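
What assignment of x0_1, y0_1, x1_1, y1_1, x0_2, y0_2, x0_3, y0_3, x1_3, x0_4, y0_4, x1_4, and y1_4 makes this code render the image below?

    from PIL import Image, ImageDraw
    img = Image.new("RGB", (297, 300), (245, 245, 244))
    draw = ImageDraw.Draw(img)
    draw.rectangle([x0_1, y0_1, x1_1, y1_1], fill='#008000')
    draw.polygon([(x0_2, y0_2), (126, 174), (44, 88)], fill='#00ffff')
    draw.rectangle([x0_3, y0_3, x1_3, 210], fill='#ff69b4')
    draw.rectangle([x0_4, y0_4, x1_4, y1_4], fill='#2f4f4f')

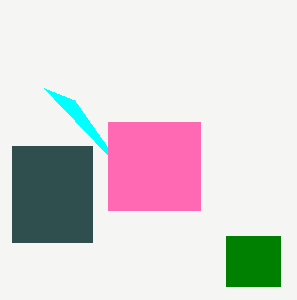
x0_1 = 226, y0_1 = 236, x1_1 = 280, y1_1 = 286, x0_2 = 74, y0_2 = 100, x0_3 = 108, y0_3 = 122, x1_3 = 200, x0_4 = 12, y0_4 = 146, x1_4 = 92, y1_4 = 242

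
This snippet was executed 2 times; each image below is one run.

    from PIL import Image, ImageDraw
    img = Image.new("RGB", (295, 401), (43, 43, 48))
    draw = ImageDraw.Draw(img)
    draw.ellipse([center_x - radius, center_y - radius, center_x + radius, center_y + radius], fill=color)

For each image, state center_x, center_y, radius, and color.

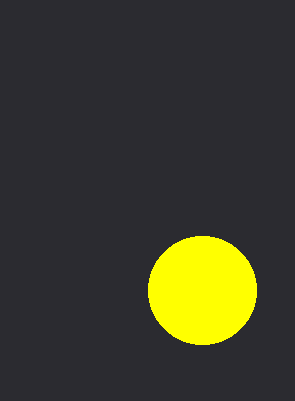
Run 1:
center_x = 202; center_y = 290; radius = 54; color = 'yellow'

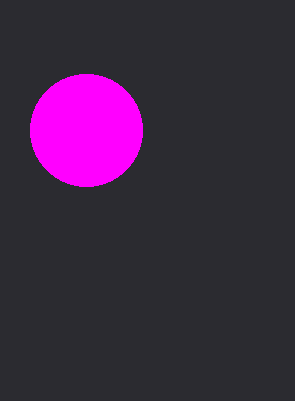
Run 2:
center_x = 86
center_y = 130
radius = 56
color = 'magenta'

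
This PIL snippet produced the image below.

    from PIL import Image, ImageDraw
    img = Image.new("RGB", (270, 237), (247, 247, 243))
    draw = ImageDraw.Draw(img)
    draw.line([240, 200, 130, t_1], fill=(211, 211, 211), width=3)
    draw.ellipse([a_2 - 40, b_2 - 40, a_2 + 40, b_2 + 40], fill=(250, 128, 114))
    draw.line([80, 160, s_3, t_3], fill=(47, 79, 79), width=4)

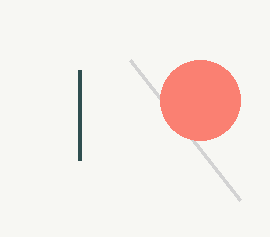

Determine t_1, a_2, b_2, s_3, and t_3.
t_1 = 60, a_2 = 200, b_2 = 100, s_3 = 80, t_3 = 70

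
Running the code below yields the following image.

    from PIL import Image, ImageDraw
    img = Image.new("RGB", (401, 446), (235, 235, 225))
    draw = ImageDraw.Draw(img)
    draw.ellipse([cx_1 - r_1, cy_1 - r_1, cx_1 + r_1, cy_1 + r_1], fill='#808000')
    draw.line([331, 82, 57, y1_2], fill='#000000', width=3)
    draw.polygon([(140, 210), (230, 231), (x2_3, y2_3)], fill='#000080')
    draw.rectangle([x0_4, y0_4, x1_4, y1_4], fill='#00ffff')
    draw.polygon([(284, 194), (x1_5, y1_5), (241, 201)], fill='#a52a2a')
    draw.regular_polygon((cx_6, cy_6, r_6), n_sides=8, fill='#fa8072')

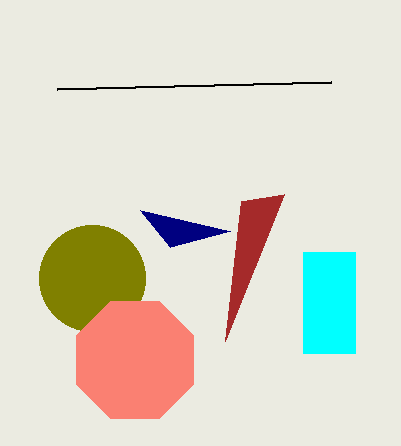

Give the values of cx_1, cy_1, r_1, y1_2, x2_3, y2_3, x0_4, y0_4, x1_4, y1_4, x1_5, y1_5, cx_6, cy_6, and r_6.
cx_1 = 92; cy_1 = 278; r_1 = 53; y1_2 = 89; x2_3 = 170; y2_3 = 247; x0_4 = 303; y0_4 = 252; x1_4 = 355; y1_4 = 353; x1_5 = 225; y1_5 = 341; cx_6 = 135; cy_6 = 360; r_6 = 63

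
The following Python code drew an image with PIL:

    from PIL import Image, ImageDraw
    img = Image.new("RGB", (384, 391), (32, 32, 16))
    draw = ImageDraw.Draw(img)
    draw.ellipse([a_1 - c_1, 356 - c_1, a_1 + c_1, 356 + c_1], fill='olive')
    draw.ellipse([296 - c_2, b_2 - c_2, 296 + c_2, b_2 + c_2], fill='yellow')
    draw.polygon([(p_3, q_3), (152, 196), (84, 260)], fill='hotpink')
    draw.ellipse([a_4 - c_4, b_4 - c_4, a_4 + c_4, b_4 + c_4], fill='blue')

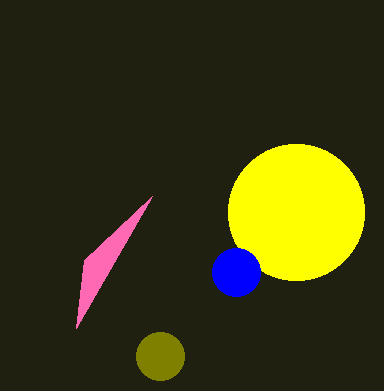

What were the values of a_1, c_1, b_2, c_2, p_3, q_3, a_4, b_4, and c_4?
a_1 = 160, c_1 = 24, b_2 = 212, c_2 = 68, p_3 = 76, q_3 = 328, a_4 = 236, b_4 = 272, c_4 = 24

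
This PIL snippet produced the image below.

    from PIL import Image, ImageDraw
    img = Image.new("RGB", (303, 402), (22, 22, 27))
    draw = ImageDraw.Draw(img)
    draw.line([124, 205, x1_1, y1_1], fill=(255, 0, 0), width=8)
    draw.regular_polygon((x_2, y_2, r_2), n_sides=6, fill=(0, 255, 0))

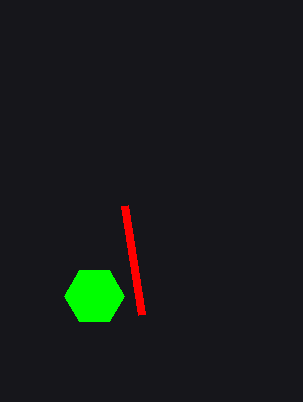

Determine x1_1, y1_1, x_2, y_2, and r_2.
x1_1 = 141
y1_1 = 314
x_2 = 94
y_2 = 296
r_2 = 30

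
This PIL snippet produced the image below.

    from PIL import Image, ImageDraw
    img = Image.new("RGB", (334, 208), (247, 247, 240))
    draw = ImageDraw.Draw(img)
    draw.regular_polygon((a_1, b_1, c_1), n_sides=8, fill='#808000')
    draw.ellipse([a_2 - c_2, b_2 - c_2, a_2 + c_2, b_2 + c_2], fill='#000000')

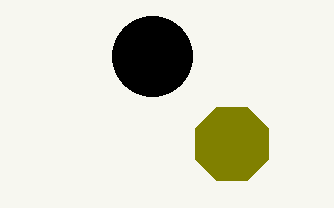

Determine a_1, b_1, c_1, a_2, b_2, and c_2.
a_1 = 232
b_1 = 144
c_1 = 40
a_2 = 152
b_2 = 56
c_2 = 40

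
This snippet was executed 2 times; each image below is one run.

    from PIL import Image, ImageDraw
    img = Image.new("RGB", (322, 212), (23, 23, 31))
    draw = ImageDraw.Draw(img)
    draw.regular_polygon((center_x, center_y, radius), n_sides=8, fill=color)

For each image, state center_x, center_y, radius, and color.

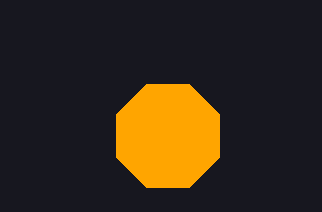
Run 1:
center_x = 168
center_y = 136
radius = 56
color = 'orange'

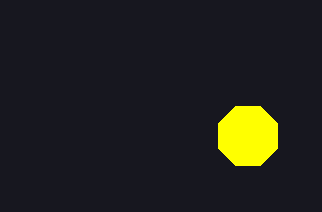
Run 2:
center_x = 248
center_y = 136
radius = 32
color = 'yellow'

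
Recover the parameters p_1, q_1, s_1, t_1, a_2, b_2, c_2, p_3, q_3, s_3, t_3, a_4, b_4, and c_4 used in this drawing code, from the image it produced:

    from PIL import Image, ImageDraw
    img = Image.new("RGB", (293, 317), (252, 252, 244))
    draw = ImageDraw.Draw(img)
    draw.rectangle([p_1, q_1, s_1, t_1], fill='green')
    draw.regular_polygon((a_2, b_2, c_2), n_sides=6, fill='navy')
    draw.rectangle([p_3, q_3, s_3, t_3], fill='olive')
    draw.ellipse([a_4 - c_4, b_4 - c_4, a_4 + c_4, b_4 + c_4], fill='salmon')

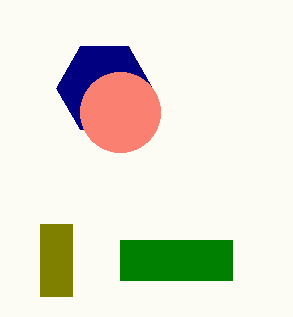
p_1 = 120, q_1 = 240, s_1 = 232, t_1 = 280, a_2 = 104, b_2 = 88, c_2 = 48, p_3 = 40, q_3 = 224, s_3 = 72, t_3 = 296, a_4 = 120, b_4 = 112, c_4 = 40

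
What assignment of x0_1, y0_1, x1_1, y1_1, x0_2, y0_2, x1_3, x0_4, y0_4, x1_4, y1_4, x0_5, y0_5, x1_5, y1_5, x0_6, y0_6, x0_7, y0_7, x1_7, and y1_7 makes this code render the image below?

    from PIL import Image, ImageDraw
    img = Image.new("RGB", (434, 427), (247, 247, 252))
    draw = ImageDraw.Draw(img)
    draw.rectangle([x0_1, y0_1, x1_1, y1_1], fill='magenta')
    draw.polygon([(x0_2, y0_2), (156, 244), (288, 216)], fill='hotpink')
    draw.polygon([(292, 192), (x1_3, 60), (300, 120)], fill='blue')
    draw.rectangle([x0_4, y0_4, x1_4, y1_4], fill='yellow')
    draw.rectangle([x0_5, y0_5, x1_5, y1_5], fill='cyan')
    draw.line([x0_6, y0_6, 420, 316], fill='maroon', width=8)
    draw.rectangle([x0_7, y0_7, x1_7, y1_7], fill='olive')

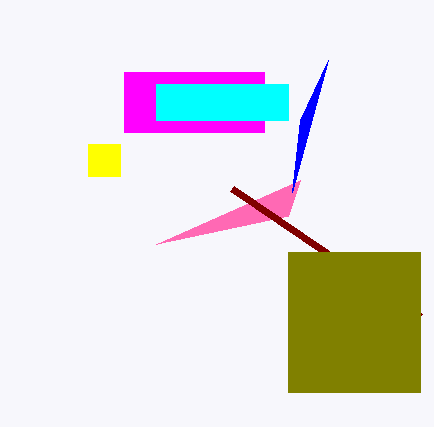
x0_1 = 124
y0_1 = 72
x1_1 = 264
y1_1 = 132
x0_2 = 300
y0_2 = 180
x1_3 = 328
x0_4 = 88
y0_4 = 144
x1_4 = 120
y1_4 = 176
x0_5 = 156
y0_5 = 84
x1_5 = 288
y1_5 = 120
x0_6 = 232
y0_6 = 188
x0_7 = 288
y0_7 = 252
x1_7 = 420
y1_7 = 392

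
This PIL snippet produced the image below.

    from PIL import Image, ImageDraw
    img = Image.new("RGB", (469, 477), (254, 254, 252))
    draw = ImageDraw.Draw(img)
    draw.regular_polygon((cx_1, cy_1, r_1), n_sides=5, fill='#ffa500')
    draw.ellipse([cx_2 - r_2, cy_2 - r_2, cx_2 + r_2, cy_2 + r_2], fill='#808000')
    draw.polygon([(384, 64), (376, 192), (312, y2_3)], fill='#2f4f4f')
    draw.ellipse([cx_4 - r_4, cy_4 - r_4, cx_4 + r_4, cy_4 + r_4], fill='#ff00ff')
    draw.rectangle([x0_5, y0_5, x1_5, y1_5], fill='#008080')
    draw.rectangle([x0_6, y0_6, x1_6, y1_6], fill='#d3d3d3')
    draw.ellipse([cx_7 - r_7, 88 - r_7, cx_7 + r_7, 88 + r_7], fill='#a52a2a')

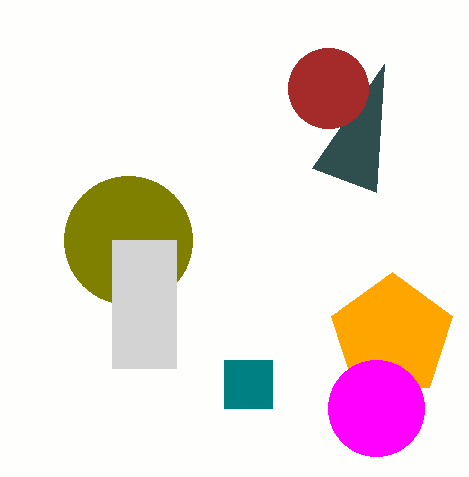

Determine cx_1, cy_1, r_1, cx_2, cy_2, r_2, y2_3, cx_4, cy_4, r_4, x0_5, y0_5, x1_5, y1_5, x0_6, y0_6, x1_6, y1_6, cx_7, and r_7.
cx_1 = 392, cy_1 = 336, r_1 = 64, cx_2 = 128, cy_2 = 240, r_2 = 64, y2_3 = 168, cx_4 = 376, cy_4 = 408, r_4 = 48, x0_5 = 224, y0_5 = 360, x1_5 = 272, y1_5 = 408, x0_6 = 112, y0_6 = 240, x1_6 = 176, y1_6 = 368, cx_7 = 328, r_7 = 40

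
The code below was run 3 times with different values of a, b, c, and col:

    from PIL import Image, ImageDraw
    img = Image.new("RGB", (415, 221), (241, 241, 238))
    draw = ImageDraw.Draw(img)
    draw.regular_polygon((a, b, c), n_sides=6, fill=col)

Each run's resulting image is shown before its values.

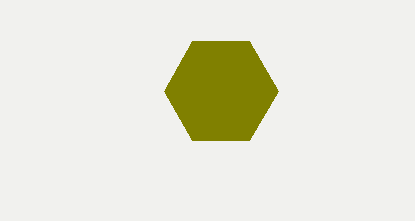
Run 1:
a = 221, b = 91, c = 57, col = 'olive'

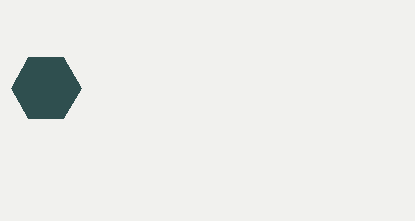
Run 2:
a = 46
b = 88
c = 35
col = 'darkslategray'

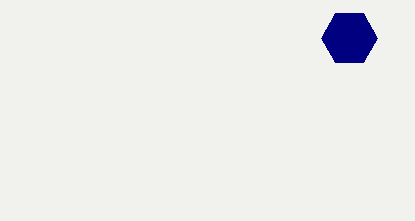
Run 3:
a = 349; b = 38; c = 28; col = 'navy'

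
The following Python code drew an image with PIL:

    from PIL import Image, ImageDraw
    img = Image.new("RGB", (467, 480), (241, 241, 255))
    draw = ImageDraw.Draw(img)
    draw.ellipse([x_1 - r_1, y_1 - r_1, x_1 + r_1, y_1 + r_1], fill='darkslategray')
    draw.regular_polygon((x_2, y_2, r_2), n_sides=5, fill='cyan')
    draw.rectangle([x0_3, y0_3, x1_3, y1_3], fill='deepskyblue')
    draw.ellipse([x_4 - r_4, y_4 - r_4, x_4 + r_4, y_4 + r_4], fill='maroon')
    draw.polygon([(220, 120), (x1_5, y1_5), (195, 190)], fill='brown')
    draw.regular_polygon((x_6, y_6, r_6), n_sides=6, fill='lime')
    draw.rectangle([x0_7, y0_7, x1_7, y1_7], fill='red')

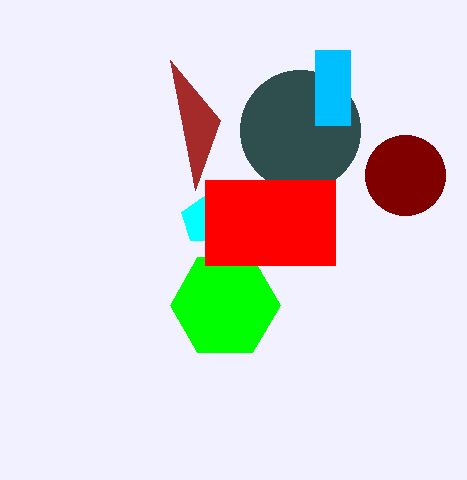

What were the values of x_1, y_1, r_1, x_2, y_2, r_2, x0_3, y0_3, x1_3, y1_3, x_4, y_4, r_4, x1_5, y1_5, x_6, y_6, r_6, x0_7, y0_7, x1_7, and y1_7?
x_1 = 300; y_1 = 130; r_1 = 60; x_2 = 205; y_2 = 220; r_2 = 25; x0_3 = 315; y0_3 = 50; x1_3 = 350; y1_3 = 125; x_4 = 405; y_4 = 175; r_4 = 40; x1_5 = 170; y1_5 = 60; x_6 = 225; y_6 = 305; r_6 = 55; x0_7 = 205; y0_7 = 180; x1_7 = 335; y1_7 = 265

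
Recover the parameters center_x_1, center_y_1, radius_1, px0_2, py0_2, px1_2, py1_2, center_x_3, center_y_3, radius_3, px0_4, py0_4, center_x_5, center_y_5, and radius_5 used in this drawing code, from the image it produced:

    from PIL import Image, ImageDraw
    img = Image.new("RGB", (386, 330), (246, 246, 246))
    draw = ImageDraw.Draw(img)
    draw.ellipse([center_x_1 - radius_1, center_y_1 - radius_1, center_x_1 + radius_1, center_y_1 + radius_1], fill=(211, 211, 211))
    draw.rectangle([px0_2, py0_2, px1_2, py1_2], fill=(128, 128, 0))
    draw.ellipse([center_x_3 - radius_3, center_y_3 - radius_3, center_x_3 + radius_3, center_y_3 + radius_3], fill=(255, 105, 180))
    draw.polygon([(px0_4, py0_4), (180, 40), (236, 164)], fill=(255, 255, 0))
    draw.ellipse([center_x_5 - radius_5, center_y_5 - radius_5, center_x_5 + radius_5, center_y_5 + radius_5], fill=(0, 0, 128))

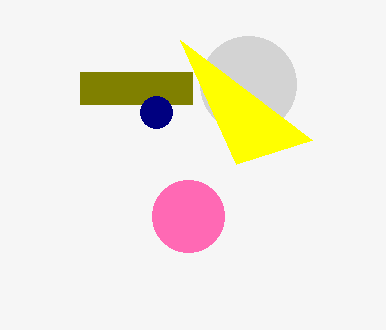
center_x_1 = 248; center_y_1 = 84; radius_1 = 48; px0_2 = 80; py0_2 = 72; px1_2 = 192; py1_2 = 104; center_x_3 = 188; center_y_3 = 216; radius_3 = 36; px0_4 = 312; py0_4 = 140; center_x_5 = 156; center_y_5 = 112; radius_5 = 16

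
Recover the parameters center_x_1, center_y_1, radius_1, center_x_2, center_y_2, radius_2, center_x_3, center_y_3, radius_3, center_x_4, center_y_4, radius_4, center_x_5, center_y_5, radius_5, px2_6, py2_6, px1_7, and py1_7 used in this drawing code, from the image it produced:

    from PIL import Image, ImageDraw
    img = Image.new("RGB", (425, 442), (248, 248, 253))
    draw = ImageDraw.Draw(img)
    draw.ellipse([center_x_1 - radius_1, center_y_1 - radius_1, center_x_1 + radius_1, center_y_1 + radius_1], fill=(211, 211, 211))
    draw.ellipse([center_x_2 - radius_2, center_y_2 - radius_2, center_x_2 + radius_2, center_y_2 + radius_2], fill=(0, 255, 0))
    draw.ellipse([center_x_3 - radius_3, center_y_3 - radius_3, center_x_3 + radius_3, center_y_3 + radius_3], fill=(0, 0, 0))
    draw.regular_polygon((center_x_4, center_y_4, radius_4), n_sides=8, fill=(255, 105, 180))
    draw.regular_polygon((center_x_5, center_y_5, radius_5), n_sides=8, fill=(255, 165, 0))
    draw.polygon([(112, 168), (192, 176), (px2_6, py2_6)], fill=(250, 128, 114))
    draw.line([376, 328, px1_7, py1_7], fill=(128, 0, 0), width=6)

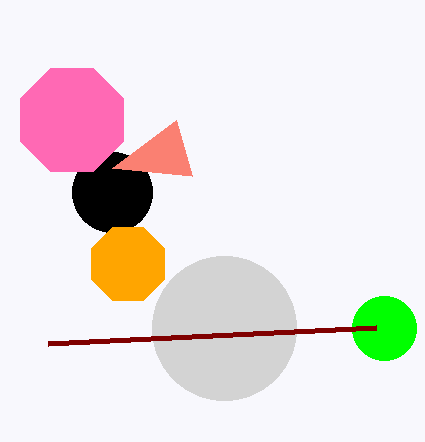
center_x_1 = 224
center_y_1 = 328
radius_1 = 72
center_x_2 = 384
center_y_2 = 328
radius_2 = 32
center_x_3 = 112
center_y_3 = 192
radius_3 = 40
center_x_4 = 72
center_y_4 = 120
radius_4 = 56
center_x_5 = 128
center_y_5 = 264
radius_5 = 40
px2_6 = 176
py2_6 = 120
px1_7 = 48
py1_7 = 344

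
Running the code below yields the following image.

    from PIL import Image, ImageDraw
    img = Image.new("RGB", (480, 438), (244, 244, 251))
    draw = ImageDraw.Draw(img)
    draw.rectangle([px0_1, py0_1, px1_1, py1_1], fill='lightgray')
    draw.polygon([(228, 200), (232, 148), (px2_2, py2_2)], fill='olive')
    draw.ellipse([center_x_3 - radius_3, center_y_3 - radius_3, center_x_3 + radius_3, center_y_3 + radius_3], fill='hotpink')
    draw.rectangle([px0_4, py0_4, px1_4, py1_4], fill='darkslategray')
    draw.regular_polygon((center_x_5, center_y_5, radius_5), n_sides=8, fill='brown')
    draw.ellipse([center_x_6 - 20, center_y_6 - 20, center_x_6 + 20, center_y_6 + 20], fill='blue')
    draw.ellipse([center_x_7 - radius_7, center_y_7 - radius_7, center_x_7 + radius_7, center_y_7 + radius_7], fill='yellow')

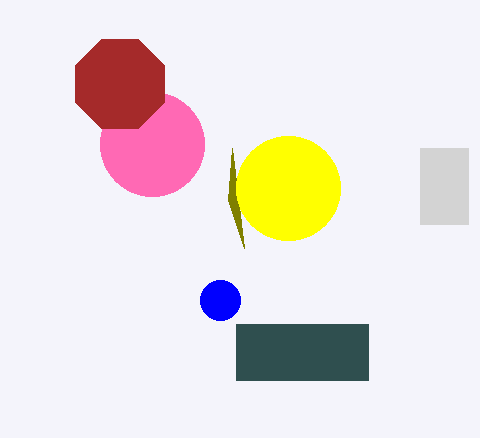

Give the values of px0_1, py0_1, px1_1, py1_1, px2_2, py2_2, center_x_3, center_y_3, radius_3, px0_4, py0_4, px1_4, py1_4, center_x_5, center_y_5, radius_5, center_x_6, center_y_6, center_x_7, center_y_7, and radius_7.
px0_1 = 420, py0_1 = 148, px1_1 = 468, py1_1 = 224, px2_2 = 244, py2_2 = 248, center_x_3 = 152, center_y_3 = 144, radius_3 = 52, px0_4 = 236, py0_4 = 324, px1_4 = 368, py1_4 = 380, center_x_5 = 120, center_y_5 = 84, radius_5 = 48, center_x_6 = 220, center_y_6 = 300, center_x_7 = 288, center_y_7 = 188, radius_7 = 52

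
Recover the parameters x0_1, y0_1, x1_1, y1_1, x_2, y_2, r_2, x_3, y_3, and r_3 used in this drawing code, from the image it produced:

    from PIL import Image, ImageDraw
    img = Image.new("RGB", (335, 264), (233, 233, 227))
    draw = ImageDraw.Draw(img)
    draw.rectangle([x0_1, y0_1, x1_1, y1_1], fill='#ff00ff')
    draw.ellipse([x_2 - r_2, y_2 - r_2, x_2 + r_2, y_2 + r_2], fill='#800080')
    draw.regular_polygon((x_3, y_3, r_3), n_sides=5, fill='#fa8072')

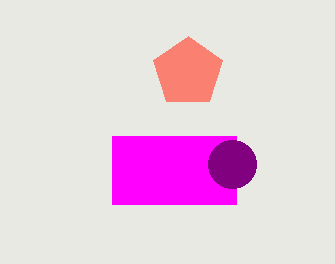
x0_1 = 112
y0_1 = 136
x1_1 = 236
y1_1 = 204
x_2 = 232
y_2 = 164
r_2 = 24
x_3 = 188
y_3 = 72
r_3 = 36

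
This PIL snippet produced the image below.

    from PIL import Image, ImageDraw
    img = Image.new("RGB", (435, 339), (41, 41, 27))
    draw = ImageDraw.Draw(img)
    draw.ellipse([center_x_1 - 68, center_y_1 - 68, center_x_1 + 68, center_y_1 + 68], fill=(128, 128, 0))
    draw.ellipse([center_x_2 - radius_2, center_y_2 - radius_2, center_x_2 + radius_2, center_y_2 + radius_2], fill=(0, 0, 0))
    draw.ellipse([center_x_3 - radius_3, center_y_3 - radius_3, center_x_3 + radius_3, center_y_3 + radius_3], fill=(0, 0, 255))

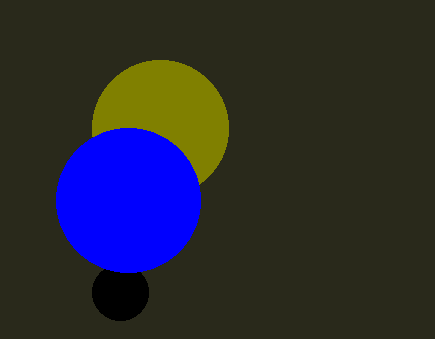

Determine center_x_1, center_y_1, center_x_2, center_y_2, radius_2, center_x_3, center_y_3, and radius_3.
center_x_1 = 160; center_y_1 = 128; center_x_2 = 120; center_y_2 = 292; radius_2 = 28; center_x_3 = 128; center_y_3 = 200; radius_3 = 72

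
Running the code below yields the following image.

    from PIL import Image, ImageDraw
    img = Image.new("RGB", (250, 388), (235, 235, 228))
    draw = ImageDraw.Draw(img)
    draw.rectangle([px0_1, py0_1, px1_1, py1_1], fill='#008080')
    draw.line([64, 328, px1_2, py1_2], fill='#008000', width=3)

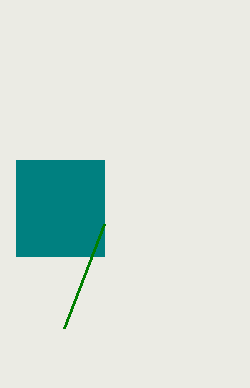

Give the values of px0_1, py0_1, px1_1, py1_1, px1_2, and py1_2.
px0_1 = 16
py0_1 = 160
px1_1 = 104
py1_1 = 256
px1_2 = 104
py1_2 = 224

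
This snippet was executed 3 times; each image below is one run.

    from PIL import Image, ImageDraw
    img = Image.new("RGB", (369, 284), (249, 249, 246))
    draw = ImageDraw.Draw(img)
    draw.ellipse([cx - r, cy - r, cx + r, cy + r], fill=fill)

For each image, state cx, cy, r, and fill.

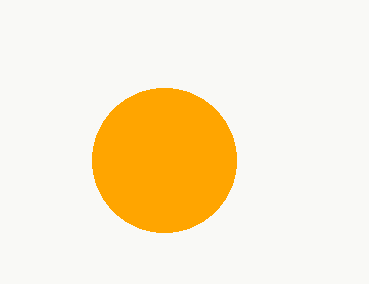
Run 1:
cx = 164, cy = 160, r = 72, fill = 'orange'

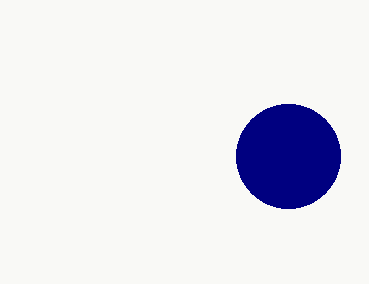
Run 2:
cx = 288; cy = 156; r = 52; fill = 'navy'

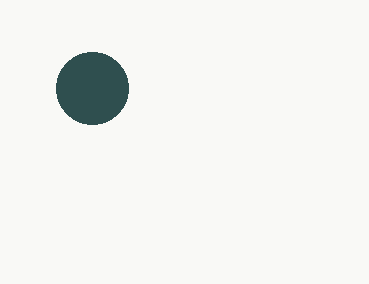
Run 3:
cx = 92; cy = 88; r = 36; fill = 'darkslategray'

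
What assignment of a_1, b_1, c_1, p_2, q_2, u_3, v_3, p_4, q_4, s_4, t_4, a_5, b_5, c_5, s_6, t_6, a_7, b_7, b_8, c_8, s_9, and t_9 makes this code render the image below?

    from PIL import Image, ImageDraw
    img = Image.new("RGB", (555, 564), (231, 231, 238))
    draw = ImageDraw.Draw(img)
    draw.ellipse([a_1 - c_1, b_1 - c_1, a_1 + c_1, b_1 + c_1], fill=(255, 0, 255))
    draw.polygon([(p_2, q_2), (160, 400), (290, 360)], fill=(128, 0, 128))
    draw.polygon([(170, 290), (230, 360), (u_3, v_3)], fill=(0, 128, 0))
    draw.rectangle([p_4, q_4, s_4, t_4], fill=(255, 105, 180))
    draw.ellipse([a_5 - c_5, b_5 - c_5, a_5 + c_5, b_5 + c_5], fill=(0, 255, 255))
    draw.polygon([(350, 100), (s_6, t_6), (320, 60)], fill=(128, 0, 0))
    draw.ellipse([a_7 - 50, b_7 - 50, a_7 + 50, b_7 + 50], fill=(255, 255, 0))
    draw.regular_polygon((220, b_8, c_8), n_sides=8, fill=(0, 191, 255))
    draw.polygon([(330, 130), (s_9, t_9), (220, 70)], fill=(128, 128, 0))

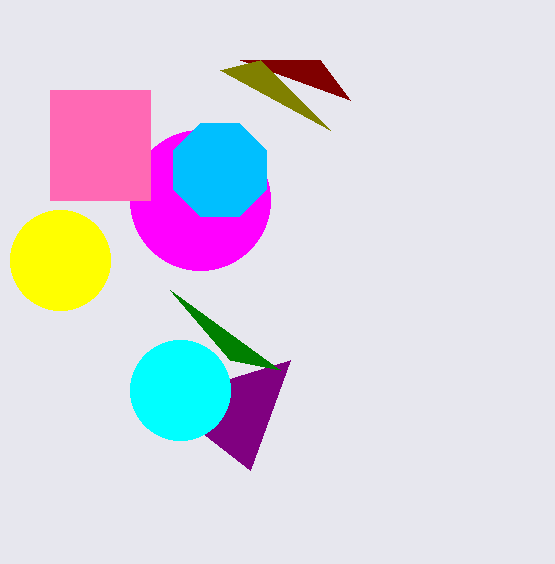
a_1 = 200; b_1 = 200; c_1 = 70; p_2 = 250; q_2 = 470; u_3 = 280; v_3 = 370; p_4 = 50; q_4 = 90; s_4 = 150; t_4 = 200; a_5 = 180; b_5 = 390; c_5 = 50; s_6 = 240; t_6 = 60; a_7 = 60; b_7 = 260; b_8 = 170; c_8 = 50; s_9 = 260; t_9 = 60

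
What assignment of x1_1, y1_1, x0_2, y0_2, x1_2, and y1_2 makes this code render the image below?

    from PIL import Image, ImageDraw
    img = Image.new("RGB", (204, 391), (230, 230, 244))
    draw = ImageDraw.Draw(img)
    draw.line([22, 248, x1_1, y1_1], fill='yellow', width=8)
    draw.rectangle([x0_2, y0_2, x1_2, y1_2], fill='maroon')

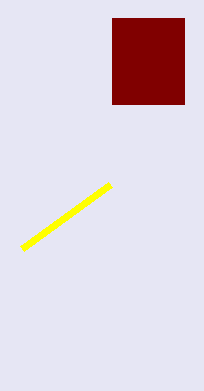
x1_1 = 110
y1_1 = 184
x0_2 = 112
y0_2 = 18
x1_2 = 184
y1_2 = 104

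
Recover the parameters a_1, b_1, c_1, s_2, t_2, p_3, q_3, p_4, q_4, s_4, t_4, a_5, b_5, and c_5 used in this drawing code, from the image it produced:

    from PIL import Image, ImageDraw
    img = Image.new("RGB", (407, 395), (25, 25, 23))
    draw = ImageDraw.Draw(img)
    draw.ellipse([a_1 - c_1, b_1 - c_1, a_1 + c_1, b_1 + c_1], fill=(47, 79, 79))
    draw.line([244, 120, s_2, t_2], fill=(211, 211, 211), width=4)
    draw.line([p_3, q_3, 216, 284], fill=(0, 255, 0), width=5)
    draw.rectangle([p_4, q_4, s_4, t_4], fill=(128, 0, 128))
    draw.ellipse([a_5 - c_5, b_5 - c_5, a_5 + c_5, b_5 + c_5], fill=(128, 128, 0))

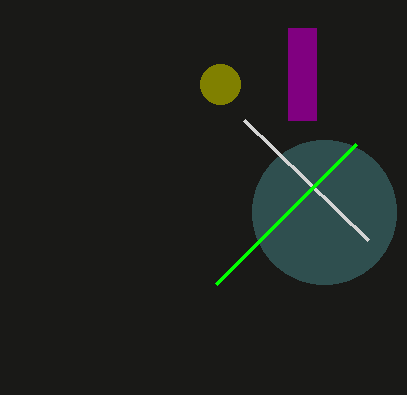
a_1 = 324, b_1 = 212, c_1 = 72, s_2 = 368, t_2 = 240, p_3 = 356, q_3 = 144, p_4 = 288, q_4 = 28, s_4 = 316, t_4 = 120, a_5 = 220, b_5 = 84, c_5 = 20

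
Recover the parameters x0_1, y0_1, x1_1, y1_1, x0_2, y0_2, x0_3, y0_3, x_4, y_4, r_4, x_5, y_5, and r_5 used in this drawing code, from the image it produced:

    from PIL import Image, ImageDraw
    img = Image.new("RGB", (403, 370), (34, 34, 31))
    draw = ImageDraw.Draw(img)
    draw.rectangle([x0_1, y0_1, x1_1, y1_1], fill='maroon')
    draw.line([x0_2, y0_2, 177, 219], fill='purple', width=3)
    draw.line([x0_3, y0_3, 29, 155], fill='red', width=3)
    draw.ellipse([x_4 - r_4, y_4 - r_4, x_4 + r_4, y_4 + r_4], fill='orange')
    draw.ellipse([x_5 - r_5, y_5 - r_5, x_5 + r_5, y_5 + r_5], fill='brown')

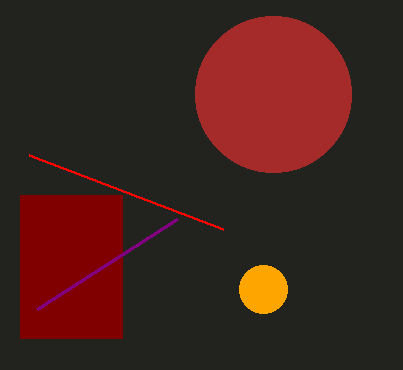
x0_1 = 20; y0_1 = 195; x1_1 = 122; y1_1 = 338; x0_2 = 37; y0_2 = 309; x0_3 = 223; y0_3 = 229; x_4 = 263; y_4 = 289; r_4 = 24; x_5 = 273; y_5 = 94; r_5 = 78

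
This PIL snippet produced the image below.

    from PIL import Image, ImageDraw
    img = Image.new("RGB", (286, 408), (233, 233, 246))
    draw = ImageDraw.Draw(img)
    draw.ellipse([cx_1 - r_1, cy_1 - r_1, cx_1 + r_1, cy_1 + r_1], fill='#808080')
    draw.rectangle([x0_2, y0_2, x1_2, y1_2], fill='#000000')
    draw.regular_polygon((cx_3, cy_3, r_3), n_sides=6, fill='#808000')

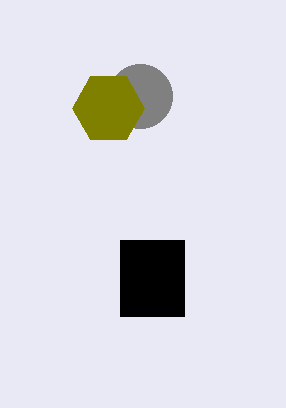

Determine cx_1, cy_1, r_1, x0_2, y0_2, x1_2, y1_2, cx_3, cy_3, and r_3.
cx_1 = 140; cy_1 = 96; r_1 = 32; x0_2 = 120; y0_2 = 240; x1_2 = 184; y1_2 = 316; cx_3 = 108; cy_3 = 108; r_3 = 36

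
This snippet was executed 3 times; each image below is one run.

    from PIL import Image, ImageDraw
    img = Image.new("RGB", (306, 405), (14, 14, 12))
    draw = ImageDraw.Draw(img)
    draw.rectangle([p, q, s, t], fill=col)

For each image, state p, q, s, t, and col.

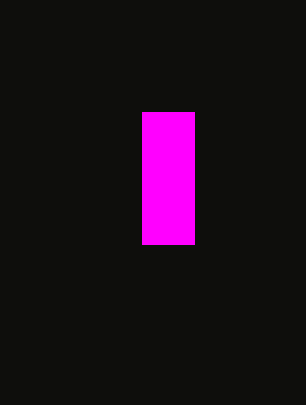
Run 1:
p = 142; q = 112; s = 194; t = 244; col = 'magenta'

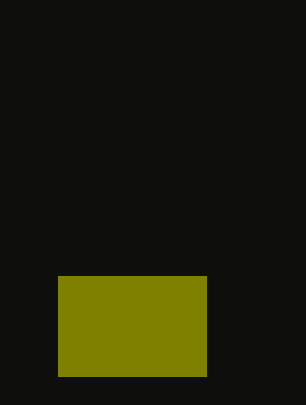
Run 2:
p = 58; q = 276; s = 206; t = 376; col = 'olive'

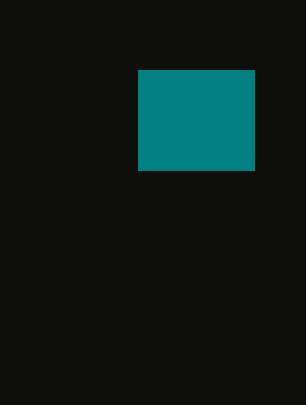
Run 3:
p = 138
q = 70
s = 254
t = 170
col = 'teal'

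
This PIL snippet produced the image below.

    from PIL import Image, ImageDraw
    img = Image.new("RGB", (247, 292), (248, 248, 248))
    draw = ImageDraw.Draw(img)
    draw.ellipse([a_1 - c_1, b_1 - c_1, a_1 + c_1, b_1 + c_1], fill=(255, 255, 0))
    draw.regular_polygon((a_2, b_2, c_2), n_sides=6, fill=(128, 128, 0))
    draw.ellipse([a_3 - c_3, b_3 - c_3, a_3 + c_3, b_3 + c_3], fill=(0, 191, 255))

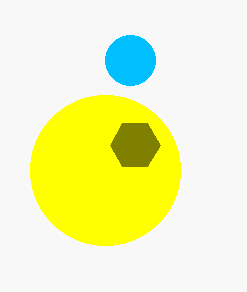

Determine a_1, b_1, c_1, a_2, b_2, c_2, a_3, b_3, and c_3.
a_1 = 105
b_1 = 170
c_1 = 75
a_2 = 135
b_2 = 145
c_2 = 25
a_3 = 130
b_3 = 60
c_3 = 25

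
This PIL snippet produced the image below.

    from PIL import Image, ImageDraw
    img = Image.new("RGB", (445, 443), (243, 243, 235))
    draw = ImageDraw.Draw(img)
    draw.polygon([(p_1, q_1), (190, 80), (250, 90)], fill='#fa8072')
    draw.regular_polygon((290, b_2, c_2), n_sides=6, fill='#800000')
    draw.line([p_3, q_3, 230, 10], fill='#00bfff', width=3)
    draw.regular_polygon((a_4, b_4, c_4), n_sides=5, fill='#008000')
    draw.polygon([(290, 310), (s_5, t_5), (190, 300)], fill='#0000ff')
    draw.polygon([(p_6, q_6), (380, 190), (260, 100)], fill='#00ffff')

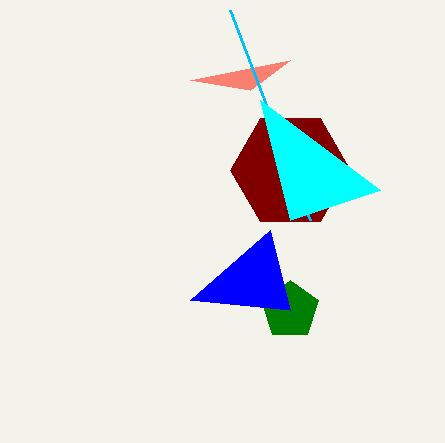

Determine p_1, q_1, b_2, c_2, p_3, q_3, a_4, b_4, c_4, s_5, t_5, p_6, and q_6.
p_1 = 290, q_1 = 60, b_2 = 170, c_2 = 60, p_3 = 310, q_3 = 220, a_4 = 290, b_4 = 310, c_4 = 30, s_5 = 270, t_5 = 230, p_6 = 290, q_6 = 220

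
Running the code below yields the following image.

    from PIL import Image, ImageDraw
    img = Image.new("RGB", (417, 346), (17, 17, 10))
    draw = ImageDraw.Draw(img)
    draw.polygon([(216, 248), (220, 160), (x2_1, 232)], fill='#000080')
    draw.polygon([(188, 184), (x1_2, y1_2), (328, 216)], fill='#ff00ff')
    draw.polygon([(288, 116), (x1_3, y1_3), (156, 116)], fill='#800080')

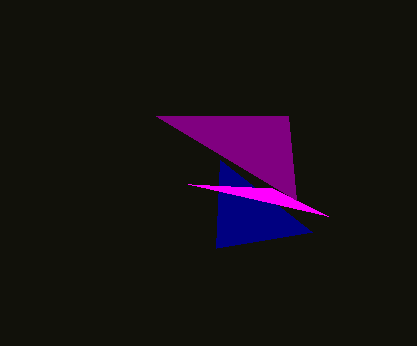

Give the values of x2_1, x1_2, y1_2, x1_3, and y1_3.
x2_1 = 312
x1_2 = 272
y1_2 = 188
x1_3 = 296
y1_3 = 200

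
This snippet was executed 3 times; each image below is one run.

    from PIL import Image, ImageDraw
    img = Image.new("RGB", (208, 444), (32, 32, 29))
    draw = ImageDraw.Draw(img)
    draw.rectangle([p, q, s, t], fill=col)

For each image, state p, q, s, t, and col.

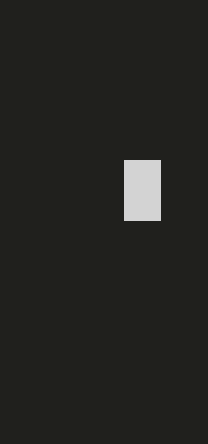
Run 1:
p = 124
q = 160
s = 160
t = 220
col = 'lightgray'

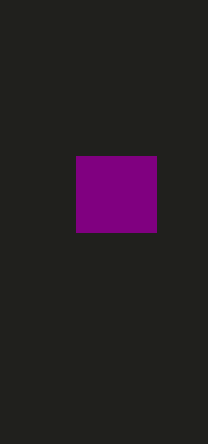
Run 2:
p = 76, q = 156, s = 156, t = 232, col = 'purple'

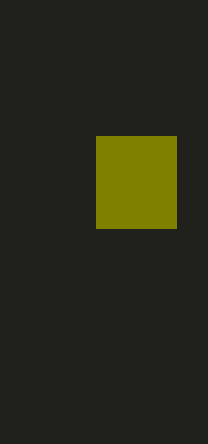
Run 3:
p = 96, q = 136, s = 176, t = 228, col = 'olive'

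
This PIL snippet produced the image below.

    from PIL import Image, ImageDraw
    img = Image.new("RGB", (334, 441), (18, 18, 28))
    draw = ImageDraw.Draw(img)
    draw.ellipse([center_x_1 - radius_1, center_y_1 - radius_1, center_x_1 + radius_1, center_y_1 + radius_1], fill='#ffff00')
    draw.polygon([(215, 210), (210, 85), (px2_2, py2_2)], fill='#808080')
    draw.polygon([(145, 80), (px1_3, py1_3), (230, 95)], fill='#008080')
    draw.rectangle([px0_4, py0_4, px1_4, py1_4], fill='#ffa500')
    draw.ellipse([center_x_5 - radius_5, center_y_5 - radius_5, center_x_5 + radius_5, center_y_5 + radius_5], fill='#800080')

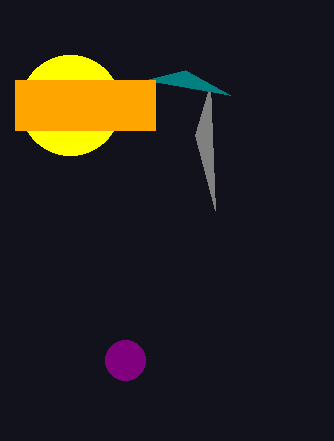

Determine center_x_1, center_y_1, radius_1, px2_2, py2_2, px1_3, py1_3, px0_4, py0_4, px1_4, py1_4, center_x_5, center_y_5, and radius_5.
center_x_1 = 70; center_y_1 = 105; radius_1 = 50; px2_2 = 195; py2_2 = 135; px1_3 = 185; py1_3 = 70; px0_4 = 15; py0_4 = 80; px1_4 = 155; py1_4 = 130; center_x_5 = 125; center_y_5 = 360; radius_5 = 20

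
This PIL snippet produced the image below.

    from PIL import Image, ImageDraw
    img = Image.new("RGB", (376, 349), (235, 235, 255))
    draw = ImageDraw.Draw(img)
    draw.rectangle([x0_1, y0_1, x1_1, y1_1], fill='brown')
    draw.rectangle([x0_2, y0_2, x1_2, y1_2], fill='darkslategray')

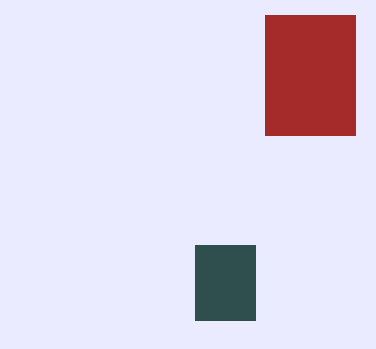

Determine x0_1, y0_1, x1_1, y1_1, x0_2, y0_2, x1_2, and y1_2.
x0_1 = 265, y0_1 = 15, x1_1 = 355, y1_1 = 135, x0_2 = 195, y0_2 = 245, x1_2 = 255, y1_2 = 320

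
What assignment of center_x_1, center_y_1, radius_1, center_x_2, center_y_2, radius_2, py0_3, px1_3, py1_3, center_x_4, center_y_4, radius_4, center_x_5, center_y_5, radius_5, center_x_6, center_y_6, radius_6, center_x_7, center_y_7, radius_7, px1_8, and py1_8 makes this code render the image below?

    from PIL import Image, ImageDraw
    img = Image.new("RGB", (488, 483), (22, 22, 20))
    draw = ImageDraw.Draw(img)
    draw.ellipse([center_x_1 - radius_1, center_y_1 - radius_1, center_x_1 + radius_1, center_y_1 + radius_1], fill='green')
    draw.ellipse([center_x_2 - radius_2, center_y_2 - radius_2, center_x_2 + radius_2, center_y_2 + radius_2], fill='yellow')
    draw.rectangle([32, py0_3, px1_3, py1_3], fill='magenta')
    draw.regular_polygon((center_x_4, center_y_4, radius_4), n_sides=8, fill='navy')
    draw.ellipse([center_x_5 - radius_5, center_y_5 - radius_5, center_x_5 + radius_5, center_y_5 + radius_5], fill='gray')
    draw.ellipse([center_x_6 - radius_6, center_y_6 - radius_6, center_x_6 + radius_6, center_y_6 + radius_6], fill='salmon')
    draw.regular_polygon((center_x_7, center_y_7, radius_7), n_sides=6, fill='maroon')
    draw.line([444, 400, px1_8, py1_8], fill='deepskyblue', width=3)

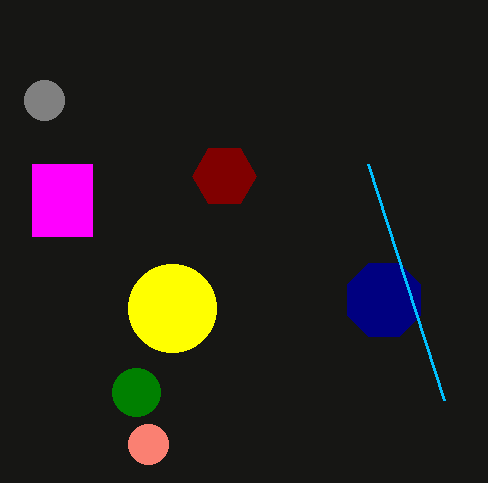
center_x_1 = 136; center_y_1 = 392; radius_1 = 24; center_x_2 = 172; center_y_2 = 308; radius_2 = 44; py0_3 = 164; px1_3 = 92; py1_3 = 236; center_x_4 = 384; center_y_4 = 300; radius_4 = 40; center_x_5 = 44; center_y_5 = 100; radius_5 = 20; center_x_6 = 148; center_y_6 = 444; radius_6 = 20; center_x_7 = 224; center_y_7 = 176; radius_7 = 32; px1_8 = 368; py1_8 = 164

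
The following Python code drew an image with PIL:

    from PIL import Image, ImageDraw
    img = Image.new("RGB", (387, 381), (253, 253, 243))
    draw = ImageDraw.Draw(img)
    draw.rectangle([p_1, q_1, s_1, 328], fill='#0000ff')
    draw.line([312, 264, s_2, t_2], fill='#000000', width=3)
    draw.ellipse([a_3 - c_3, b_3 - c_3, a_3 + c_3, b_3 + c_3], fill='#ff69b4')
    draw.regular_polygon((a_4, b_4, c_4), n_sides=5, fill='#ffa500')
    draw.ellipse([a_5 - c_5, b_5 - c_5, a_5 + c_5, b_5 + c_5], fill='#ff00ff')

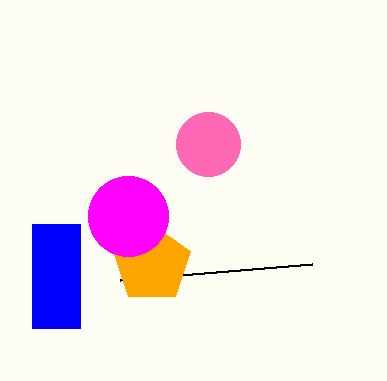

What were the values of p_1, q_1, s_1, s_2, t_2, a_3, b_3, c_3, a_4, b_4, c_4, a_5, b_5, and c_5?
p_1 = 32
q_1 = 224
s_1 = 80
s_2 = 120
t_2 = 280
a_3 = 208
b_3 = 144
c_3 = 32
a_4 = 152
b_4 = 264
c_4 = 40
a_5 = 128
b_5 = 216
c_5 = 40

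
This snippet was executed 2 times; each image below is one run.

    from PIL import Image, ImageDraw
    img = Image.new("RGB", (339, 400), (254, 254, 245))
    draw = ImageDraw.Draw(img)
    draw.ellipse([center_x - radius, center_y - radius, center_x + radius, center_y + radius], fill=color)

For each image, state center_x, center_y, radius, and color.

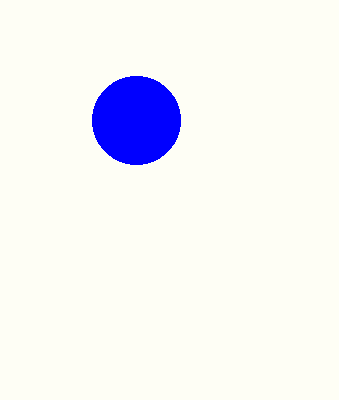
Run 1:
center_x = 136, center_y = 120, radius = 44, color = 'blue'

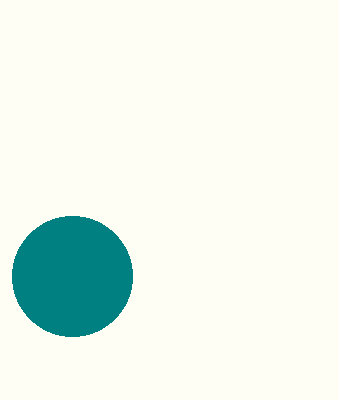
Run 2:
center_x = 72
center_y = 276
radius = 60
color = 'teal'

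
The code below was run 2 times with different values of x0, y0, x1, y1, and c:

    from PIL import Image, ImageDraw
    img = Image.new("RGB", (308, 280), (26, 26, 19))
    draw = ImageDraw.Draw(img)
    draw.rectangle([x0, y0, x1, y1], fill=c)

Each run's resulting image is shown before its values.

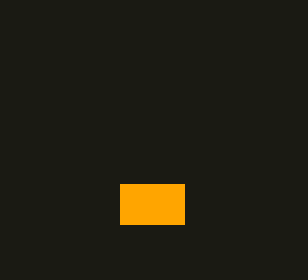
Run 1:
x0 = 120; y0 = 184; x1 = 184; y1 = 224; c = 'orange'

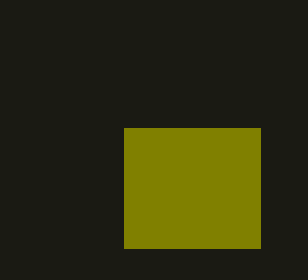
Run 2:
x0 = 124; y0 = 128; x1 = 260; y1 = 248; c = 'olive'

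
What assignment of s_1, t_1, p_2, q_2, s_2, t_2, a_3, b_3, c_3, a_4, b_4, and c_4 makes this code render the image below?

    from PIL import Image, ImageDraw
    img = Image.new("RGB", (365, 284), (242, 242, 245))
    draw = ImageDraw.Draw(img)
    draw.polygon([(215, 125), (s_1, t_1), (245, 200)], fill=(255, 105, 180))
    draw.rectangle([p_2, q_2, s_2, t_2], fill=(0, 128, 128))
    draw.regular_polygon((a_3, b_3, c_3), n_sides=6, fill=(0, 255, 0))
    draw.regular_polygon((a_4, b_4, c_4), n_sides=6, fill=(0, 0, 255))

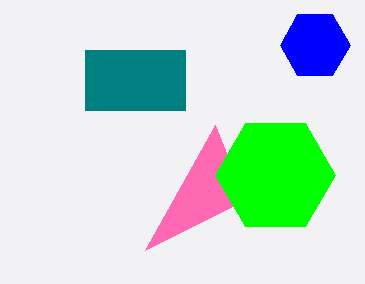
s_1 = 145, t_1 = 250, p_2 = 85, q_2 = 50, s_2 = 185, t_2 = 110, a_3 = 275, b_3 = 175, c_3 = 60, a_4 = 315, b_4 = 45, c_4 = 35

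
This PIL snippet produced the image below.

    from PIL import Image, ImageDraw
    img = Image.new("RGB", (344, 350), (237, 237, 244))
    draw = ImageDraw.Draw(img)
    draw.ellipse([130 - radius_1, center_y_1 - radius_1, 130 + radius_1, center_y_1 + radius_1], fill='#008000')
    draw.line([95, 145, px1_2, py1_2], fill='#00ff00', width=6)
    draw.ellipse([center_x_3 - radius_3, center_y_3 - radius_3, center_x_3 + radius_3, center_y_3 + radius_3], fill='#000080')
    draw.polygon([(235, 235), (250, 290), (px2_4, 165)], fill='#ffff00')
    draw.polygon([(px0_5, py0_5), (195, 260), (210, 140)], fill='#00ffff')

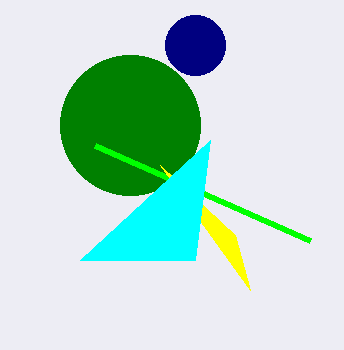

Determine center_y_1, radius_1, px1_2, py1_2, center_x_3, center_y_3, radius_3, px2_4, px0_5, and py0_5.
center_y_1 = 125; radius_1 = 70; px1_2 = 310; py1_2 = 240; center_x_3 = 195; center_y_3 = 45; radius_3 = 30; px2_4 = 160; px0_5 = 80; py0_5 = 260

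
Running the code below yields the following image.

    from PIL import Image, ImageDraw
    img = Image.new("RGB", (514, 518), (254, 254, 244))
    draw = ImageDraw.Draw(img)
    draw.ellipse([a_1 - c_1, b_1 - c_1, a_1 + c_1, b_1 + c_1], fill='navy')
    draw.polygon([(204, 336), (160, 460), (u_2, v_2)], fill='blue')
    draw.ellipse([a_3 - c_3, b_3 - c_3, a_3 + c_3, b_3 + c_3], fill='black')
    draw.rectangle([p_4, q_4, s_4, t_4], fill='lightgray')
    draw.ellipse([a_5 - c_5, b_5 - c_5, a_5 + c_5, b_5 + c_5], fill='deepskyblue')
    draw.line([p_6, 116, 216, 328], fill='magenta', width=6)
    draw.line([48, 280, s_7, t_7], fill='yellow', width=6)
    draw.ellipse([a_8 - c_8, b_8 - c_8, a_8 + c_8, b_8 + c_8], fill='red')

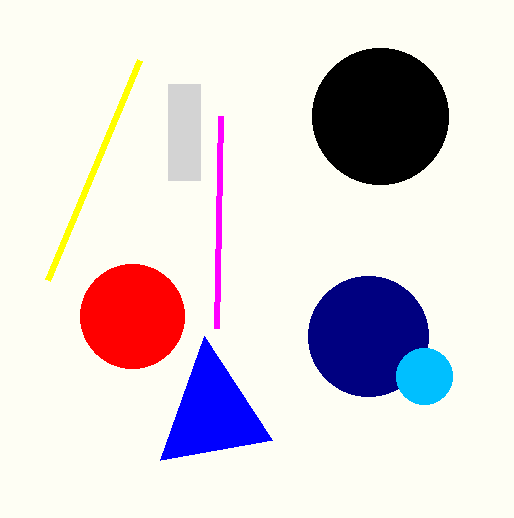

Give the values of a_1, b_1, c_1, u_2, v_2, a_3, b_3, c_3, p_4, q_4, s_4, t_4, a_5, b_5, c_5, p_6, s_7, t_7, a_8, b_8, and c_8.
a_1 = 368
b_1 = 336
c_1 = 60
u_2 = 272
v_2 = 440
a_3 = 380
b_3 = 116
c_3 = 68
p_4 = 168
q_4 = 84
s_4 = 200
t_4 = 180
a_5 = 424
b_5 = 376
c_5 = 28
p_6 = 220
s_7 = 140
t_7 = 60
a_8 = 132
b_8 = 316
c_8 = 52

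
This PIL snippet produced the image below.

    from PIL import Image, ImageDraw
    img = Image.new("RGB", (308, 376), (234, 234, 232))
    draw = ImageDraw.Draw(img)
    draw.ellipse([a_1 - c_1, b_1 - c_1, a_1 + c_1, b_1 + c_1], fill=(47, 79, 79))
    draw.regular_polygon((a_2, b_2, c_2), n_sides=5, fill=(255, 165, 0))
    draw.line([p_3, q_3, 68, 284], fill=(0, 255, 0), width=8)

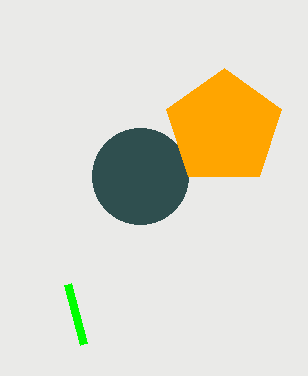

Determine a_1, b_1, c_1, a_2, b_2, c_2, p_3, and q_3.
a_1 = 140
b_1 = 176
c_1 = 48
a_2 = 224
b_2 = 128
c_2 = 60
p_3 = 84
q_3 = 344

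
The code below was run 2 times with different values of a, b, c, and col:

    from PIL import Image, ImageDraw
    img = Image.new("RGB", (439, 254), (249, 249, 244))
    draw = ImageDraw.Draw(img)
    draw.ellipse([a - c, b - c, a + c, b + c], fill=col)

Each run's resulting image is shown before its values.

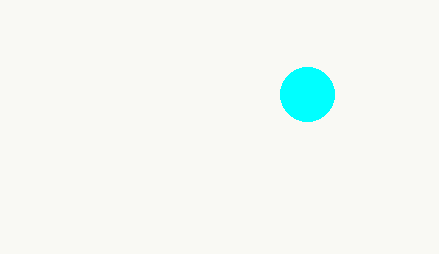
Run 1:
a = 307; b = 94; c = 27; col = 'cyan'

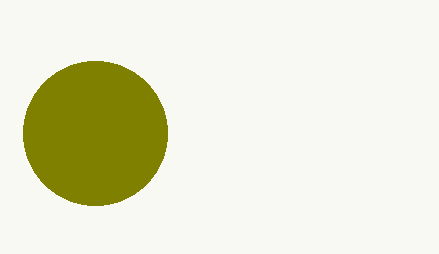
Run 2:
a = 95, b = 133, c = 72, col = 'olive'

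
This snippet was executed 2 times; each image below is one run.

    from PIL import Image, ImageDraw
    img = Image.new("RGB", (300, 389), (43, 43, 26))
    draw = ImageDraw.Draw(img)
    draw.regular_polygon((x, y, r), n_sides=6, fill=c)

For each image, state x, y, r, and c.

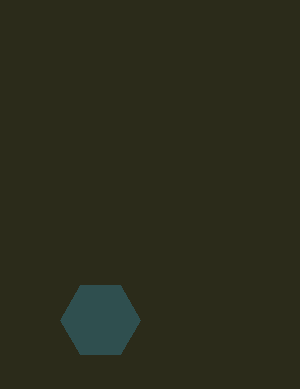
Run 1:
x = 100; y = 320; r = 40; c = 'darkslategray'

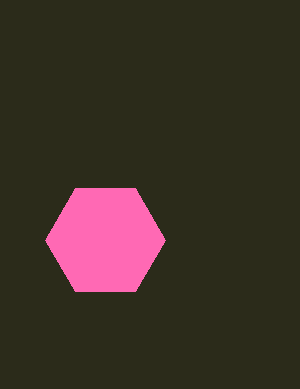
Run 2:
x = 105; y = 240; r = 60; c = 'hotpink'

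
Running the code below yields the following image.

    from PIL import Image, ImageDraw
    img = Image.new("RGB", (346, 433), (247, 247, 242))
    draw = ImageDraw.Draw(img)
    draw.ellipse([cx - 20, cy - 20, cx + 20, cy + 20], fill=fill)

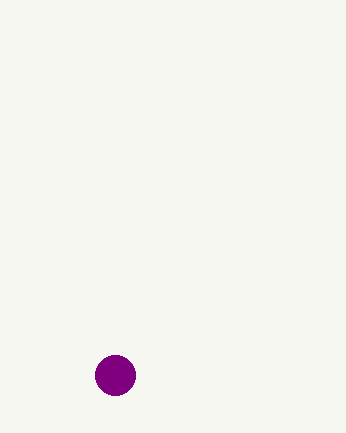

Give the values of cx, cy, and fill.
cx = 115, cy = 375, fill = 'purple'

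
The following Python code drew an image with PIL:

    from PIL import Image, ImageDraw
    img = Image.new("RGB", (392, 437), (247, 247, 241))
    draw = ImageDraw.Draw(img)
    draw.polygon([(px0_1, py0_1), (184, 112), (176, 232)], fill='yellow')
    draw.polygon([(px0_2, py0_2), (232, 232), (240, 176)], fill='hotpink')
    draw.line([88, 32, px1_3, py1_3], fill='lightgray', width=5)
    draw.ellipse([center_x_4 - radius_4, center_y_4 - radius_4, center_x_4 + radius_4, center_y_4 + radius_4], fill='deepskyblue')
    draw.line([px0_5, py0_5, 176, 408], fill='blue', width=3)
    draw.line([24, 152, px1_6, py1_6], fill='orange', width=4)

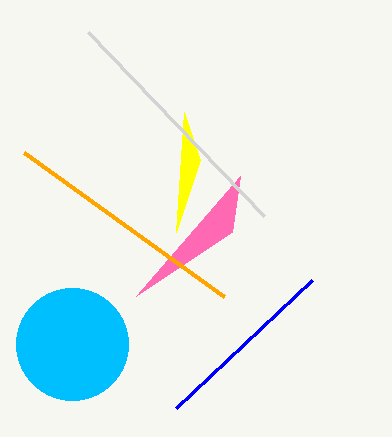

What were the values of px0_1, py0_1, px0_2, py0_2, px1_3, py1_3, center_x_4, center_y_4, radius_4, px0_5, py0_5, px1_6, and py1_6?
px0_1 = 200
py0_1 = 160
px0_2 = 136
py0_2 = 296
px1_3 = 264
py1_3 = 216
center_x_4 = 72
center_y_4 = 344
radius_4 = 56
px0_5 = 312
py0_5 = 280
px1_6 = 224
py1_6 = 296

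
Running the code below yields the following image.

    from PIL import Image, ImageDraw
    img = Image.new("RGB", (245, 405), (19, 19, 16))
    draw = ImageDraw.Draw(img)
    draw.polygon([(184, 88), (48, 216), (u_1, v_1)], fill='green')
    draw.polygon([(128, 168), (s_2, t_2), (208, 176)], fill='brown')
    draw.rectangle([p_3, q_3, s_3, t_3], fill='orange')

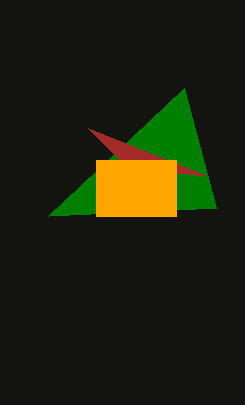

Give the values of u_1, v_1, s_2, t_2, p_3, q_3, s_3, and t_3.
u_1 = 216, v_1 = 208, s_2 = 88, t_2 = 128, p_3 = 96, q_3 = 160, s_3 = 176, t_3 = 216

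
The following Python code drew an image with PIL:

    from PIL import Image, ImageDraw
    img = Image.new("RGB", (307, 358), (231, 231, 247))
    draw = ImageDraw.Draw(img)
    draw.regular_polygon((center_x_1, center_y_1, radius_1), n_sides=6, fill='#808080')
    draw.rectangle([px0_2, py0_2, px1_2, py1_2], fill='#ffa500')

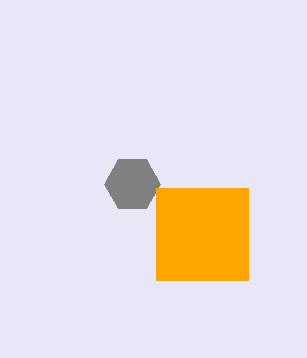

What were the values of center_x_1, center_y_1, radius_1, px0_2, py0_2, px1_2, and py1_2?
center_x_1 = 132; center_y_1 = 184; radius_1 = 28; px0_2 = 156; py0_2 = 188; px1_2 = 248; py1_2 = 280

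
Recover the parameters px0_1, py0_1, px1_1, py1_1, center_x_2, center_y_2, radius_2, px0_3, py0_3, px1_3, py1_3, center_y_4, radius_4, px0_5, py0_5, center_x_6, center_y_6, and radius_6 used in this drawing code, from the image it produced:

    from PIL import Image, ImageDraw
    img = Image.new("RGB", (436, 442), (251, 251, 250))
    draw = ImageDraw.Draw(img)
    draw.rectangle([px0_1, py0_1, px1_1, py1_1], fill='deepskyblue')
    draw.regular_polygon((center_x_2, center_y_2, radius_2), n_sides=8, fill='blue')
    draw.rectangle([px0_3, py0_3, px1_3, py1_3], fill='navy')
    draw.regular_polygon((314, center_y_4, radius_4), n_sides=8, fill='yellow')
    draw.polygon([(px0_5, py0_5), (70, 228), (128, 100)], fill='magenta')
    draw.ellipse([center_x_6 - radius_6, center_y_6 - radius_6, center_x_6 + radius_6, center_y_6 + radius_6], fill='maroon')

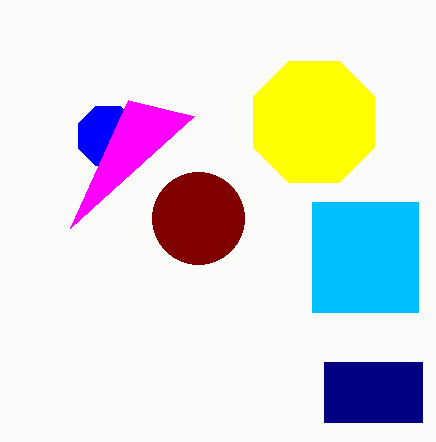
px0_1 = 312
py0_1 = 202
px1_1 = 418
py1_1 = 312
center_x_2 = 108
center_y_2 = 136
radius_2 = 32
px0_3 = 324
py0_3 = 362
px1_3 = 422
py1_3 = 422
center_y_4 = 122
radius_4 = 66
px0_5 = 194
py0_5 = 116
center_x_6 = 198
center_y_6 = 218
radius_6 = 46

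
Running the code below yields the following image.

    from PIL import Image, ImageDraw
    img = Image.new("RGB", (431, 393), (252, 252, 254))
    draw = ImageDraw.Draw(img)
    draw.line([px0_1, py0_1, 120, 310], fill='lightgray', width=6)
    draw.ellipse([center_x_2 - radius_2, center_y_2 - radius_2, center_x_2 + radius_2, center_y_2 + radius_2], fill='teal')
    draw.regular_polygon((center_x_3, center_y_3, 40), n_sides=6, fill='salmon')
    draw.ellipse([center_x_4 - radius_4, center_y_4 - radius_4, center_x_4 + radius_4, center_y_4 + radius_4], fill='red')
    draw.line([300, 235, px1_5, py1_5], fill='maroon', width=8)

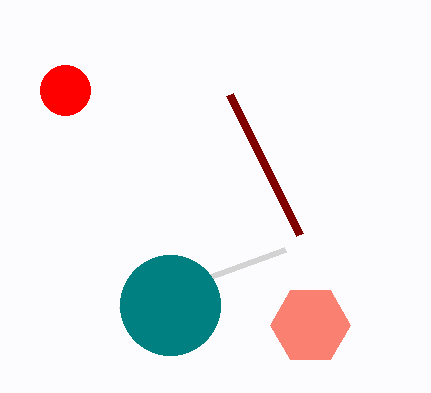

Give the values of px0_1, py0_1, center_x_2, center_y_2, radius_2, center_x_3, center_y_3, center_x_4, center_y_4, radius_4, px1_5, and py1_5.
px0_1 = 285
py0_1 = 250
center_x_2 = 170
center_y_2 = 305
radius_2 = 50
center_x_3 = 310
center_y_3 = 325
center_x_4 = 65
center_y_4 = 90
radius_4 = 25
px1_5 = 230
py1_5 = 95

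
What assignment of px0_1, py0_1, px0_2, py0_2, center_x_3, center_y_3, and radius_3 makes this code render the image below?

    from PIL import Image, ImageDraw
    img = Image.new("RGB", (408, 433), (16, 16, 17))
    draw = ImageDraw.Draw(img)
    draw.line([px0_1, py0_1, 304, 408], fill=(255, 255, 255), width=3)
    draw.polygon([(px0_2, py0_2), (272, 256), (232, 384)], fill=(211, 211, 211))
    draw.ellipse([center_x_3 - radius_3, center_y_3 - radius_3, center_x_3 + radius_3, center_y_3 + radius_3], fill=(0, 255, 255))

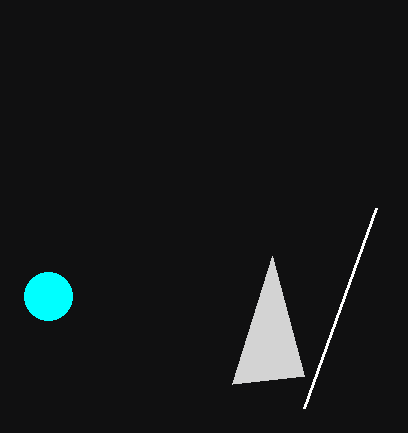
px0_1 = 376
py0_1 = 208
px0_2 = 304
py0_2 = 376
center_x_3 = 48
center_y_3 = 296
radius_3 = 24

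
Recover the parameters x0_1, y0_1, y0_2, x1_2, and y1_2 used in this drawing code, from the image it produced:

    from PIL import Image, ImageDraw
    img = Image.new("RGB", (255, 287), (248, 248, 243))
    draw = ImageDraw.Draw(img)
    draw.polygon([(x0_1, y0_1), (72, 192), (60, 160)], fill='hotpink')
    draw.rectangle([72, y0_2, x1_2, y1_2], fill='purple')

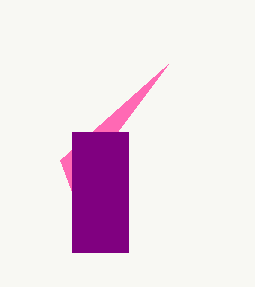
x0_1 = 168
y0_1 = 64
y0_2 = 132
x1_2 = 128
y1_2 = 252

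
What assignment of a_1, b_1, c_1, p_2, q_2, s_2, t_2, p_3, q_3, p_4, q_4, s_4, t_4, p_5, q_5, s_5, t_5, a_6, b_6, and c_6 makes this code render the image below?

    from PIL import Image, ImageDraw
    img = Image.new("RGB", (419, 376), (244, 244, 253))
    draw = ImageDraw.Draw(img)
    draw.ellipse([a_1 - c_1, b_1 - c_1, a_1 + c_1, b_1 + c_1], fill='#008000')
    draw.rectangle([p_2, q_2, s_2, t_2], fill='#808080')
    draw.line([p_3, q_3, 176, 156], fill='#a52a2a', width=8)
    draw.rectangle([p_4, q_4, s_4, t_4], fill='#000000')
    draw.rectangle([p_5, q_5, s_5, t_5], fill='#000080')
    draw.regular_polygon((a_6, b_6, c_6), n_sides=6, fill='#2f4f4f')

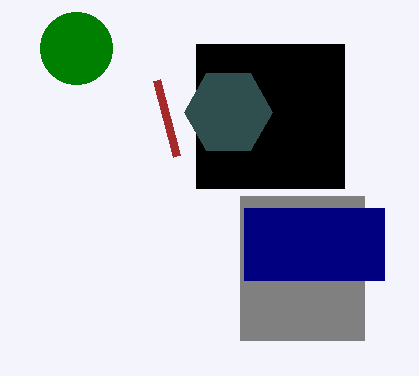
a_1 = 76
b_1 = 48
c_1 = 36
p_2 = 240
q_2 = 196
s_2 = 364
t_2 = 340
p_3 = 156
q_3 = 80
p_4 = 196
q_4 = 44
s_4 = 344
t_4 = 188
p_5 = 244
q_5 = 208
s_5 = 384
t_5 = 280
a_6 = 228
b_6 = 112
c_6 = 44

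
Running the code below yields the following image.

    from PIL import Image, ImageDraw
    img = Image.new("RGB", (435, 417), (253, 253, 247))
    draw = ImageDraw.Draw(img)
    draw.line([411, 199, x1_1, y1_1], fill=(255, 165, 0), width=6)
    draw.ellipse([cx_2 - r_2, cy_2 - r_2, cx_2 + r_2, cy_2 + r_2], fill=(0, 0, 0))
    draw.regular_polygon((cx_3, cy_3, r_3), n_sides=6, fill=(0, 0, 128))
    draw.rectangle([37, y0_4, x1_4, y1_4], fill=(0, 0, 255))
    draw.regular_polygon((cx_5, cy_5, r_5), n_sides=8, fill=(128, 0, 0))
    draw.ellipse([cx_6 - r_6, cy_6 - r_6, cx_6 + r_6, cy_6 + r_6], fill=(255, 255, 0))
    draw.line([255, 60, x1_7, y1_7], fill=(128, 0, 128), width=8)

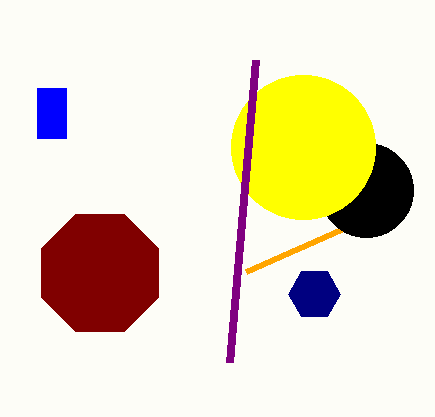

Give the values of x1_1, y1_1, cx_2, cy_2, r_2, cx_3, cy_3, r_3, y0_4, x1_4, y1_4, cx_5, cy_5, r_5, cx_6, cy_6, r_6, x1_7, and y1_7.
x1_1 = 246, y1_1 = 272, cx_2 = 366, cy_2 = 190, r_2 = 47, cx_3 = 314, cy_3 = 294, r_3 = 26, y0_4 = 88, x1_4 = 66, y1_4 = 138, cx_5 = 100, cy_5 = 273, r_5 = 63, cx_6 = 303, cy_6 = 147, r_6 = 72, x1_7 = 229, y1_7 = 362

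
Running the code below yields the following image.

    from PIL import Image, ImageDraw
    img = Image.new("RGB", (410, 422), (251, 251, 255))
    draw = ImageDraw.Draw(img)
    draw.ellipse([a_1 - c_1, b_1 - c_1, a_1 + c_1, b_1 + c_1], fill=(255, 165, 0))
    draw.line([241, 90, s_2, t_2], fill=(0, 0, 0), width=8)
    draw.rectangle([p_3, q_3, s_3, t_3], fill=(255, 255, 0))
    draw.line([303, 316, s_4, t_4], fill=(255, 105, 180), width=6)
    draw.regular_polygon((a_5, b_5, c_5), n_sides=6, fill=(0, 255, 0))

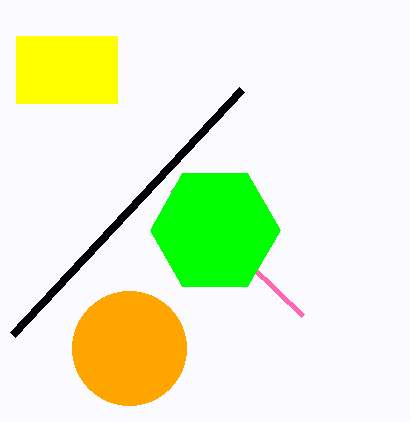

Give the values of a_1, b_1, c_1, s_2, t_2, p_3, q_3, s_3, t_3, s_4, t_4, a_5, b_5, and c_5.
a_1 = 129
b_1 = 348
c_1 = 57
s_2 = 12
t_2 = 335
p_3 = 16
q_3 = 36
s_3 = 117
t_3 = 103
s_4 = 172
t_4 = 190
a_5 = 215
b_5 = 230
c_5 = 65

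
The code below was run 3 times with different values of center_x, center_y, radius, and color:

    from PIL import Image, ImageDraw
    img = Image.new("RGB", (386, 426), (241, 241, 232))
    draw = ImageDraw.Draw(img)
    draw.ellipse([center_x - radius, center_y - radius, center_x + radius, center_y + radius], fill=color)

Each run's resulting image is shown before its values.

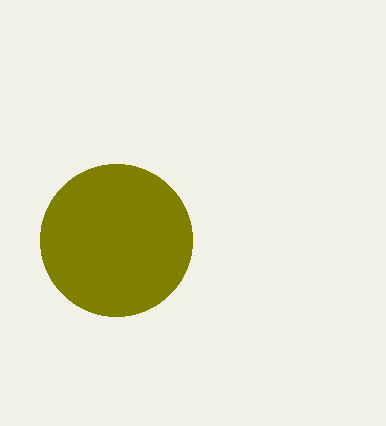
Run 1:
center_x = 116; center_y = 240; radius = 76; color = 'olive'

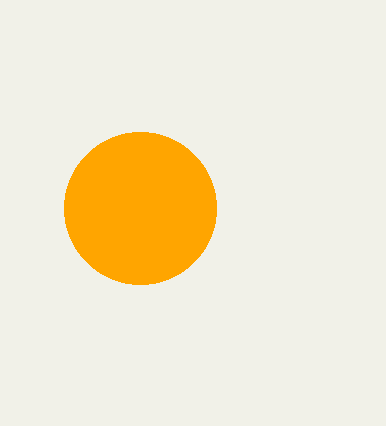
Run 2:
center_x = 140
center_y = 208
radius = 76
color = 'orange'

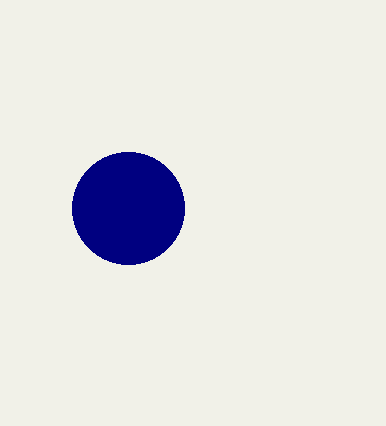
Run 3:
center_x = 128, center_y = 208, radius = 56, color = 'navy'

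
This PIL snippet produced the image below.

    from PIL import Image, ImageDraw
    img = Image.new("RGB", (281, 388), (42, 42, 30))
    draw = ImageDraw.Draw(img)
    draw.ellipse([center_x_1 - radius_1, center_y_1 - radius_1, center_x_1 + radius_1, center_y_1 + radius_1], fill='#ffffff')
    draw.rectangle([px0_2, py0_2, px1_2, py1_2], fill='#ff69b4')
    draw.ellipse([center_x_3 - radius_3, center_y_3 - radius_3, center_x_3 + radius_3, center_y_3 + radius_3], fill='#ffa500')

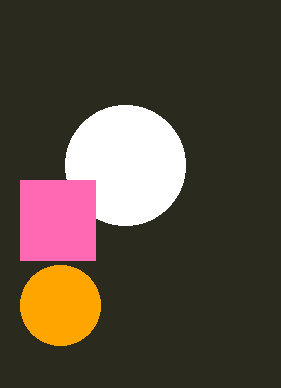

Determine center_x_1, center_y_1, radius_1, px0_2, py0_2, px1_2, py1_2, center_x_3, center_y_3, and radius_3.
center_x_1 = 125, center_y_1 = 165, radius_1 = 60, px0_2 = 20, py0_2 = 180, px1_2 = 95, py1_2 = 260, center_x_3 = 60, center_y_3 = 305, radius_3 = 40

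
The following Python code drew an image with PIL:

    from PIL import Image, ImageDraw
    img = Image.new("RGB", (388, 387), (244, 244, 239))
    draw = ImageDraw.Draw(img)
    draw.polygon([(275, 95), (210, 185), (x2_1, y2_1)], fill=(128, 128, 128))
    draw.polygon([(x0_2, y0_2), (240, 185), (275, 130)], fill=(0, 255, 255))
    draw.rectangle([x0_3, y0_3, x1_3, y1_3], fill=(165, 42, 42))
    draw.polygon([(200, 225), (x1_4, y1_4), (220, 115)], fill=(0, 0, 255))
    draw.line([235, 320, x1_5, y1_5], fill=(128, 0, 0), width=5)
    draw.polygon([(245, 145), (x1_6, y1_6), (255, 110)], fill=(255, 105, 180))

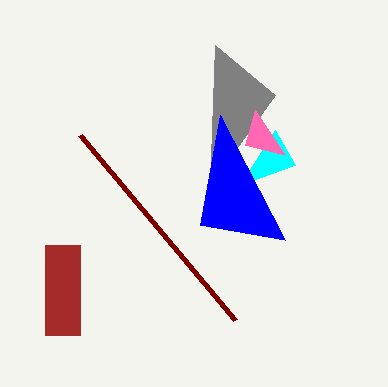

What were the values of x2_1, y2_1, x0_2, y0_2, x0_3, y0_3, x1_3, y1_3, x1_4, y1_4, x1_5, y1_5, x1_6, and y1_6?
x2_1 = 215, y2_1 = 45, x0_2 = 295, y0_2 = 165, x0_3 = 45, y0_3 = 245, x1_3 = 80, y1_3 = 335, x1_4 = 285, y1_4 = 240, x1_5 = 80, y1_5 = 135, x1_6 = 285, y1_6 = 155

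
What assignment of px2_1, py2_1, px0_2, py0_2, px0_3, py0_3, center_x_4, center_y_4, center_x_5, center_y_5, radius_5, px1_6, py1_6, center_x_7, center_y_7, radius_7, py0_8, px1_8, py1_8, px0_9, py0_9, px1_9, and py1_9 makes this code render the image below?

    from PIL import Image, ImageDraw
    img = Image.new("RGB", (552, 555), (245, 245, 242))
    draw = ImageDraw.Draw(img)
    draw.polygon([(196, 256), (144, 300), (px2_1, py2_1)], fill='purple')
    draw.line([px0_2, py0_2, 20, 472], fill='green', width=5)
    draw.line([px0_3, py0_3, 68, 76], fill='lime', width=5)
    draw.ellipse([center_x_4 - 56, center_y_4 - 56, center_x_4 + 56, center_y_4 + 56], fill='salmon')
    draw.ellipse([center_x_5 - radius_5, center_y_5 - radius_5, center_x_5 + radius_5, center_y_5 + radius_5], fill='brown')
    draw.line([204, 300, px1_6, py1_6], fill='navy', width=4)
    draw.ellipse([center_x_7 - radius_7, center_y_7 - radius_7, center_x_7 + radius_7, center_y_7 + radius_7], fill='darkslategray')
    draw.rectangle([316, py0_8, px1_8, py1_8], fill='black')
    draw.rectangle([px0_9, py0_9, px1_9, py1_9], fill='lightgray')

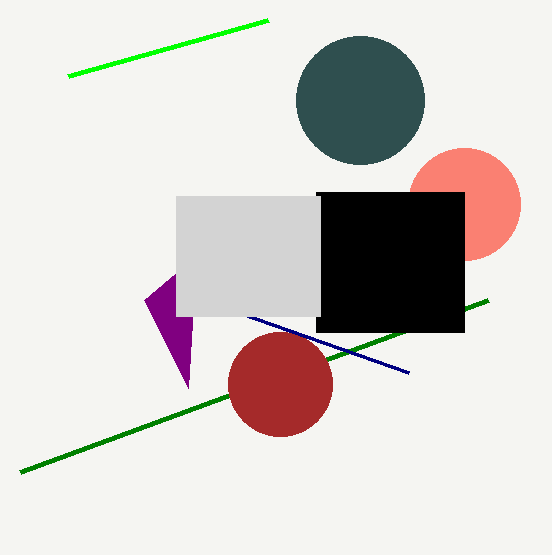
px2_1 = 188
py2_1 = 388
px0_2 = 488
py0_2 = 300
px0_3 = 268
py0_3 = 20
center_x_4 = 464
center_y_4 = 204
center_x_5 = 280
center_y_5 = 384
radius_5 = 52
px1_6 = 408
py1_6 = 372
center_x_7 = 360
center_y_7 = 100
radius_7 = 64
py0_8 = 192
px1_8 = 464
py1_8 = 332
px0_9 = 176
py0_9 = 196
px1_9 = 320
py1_9 = 316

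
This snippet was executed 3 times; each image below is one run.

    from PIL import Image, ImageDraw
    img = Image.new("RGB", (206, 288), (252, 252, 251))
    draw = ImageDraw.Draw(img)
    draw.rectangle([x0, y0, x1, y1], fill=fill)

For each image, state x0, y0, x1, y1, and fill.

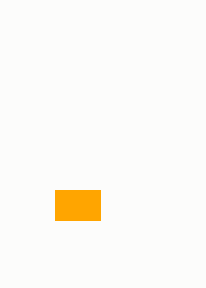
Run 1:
x0 = 55; y0 = 190; x1 = 100; y1 = 220; fill = 'orange'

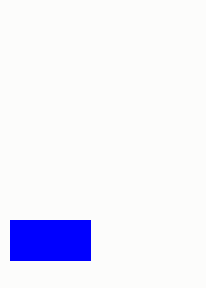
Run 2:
x0 = 10; y0 = 220; x1 = 90; y1 = 260; fill = 'blue'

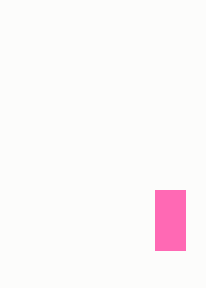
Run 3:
x0 = 155, y0 = 190, x1 = 185, y1 = 250, fill = 'hotpink'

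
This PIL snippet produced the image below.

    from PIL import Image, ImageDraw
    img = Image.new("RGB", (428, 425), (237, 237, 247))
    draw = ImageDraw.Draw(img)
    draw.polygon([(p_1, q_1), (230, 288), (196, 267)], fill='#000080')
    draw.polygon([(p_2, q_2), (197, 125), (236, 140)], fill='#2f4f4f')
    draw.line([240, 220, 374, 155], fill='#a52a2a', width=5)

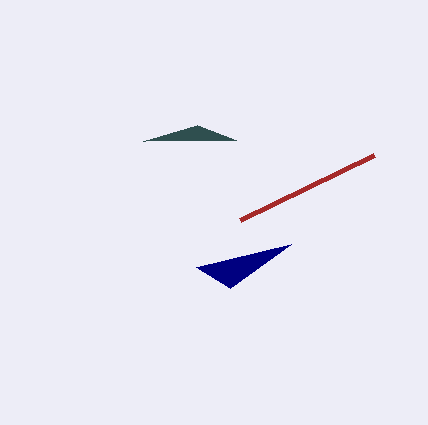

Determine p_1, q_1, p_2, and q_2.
p_1 = 291, q_1 = 244, p_2 = 143, q_2 = 141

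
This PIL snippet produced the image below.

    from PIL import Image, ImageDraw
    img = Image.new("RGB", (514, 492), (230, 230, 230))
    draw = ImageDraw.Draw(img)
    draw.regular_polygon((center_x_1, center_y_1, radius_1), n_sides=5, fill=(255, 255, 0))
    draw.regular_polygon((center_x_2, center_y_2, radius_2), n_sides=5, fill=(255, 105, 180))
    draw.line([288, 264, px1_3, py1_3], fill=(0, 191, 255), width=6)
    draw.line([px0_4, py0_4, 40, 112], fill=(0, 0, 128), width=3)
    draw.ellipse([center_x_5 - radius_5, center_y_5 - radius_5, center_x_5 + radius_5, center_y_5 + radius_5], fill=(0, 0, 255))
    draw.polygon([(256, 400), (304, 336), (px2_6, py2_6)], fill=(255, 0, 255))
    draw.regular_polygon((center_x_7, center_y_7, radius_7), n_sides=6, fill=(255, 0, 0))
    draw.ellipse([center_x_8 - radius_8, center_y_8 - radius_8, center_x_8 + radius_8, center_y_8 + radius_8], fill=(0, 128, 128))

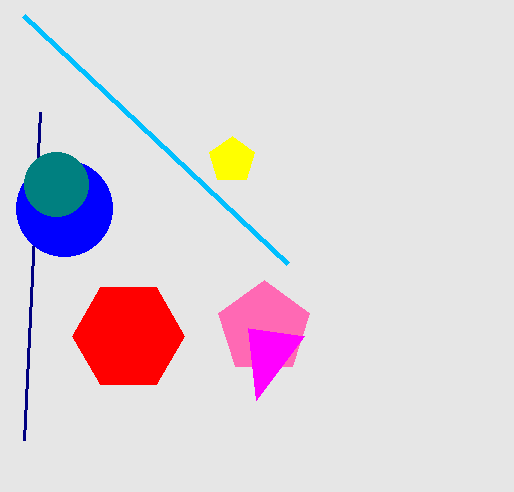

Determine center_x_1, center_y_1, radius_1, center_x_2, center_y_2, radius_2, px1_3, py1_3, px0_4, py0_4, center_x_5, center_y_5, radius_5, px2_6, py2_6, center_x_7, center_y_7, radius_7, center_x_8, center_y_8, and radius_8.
center_x_1 = 232
center_y_1 = 160
radius_1 = 24
center_x_2 = 264
center_y_2 = 328
radius_2 = 48
px1_3 = 24
py1_3 = 16
px0_4 = 24
py0_4 = 440
center_x_5 = 64
center_y_5 = 208
radius_5 = 48
px2_6 = 248
py2_6 = 328
center_x_7 = 128
center_y_7 = 336
radius_7 = 56
center_x_8 = 56
center_y_8 = 184
radius_8 = 32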